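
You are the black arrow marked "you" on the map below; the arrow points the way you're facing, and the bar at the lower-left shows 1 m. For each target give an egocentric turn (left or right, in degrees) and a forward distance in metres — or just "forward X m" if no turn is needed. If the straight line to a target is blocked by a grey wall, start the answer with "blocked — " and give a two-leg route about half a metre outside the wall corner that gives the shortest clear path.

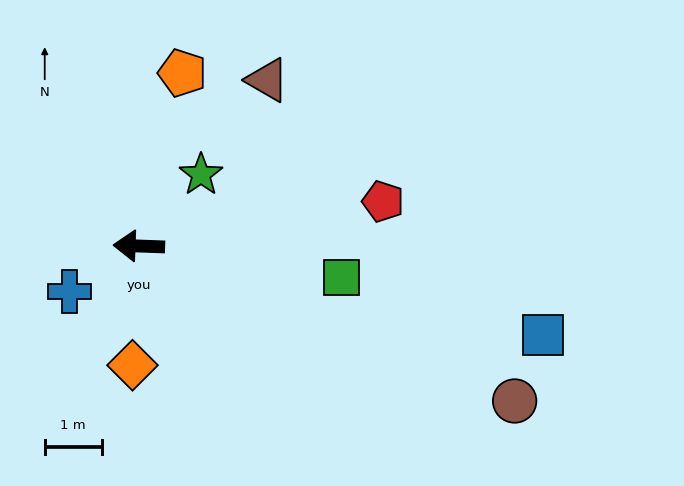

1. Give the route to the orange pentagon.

turn right 102°, forward 3.1 m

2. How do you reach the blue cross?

turn left 35°, forward 1.5 m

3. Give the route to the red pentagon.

turn right 168°, forward 4.4 m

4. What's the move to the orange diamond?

turn left 89°, forward 2.1 m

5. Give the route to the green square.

turn left 173°, forward 3.6 m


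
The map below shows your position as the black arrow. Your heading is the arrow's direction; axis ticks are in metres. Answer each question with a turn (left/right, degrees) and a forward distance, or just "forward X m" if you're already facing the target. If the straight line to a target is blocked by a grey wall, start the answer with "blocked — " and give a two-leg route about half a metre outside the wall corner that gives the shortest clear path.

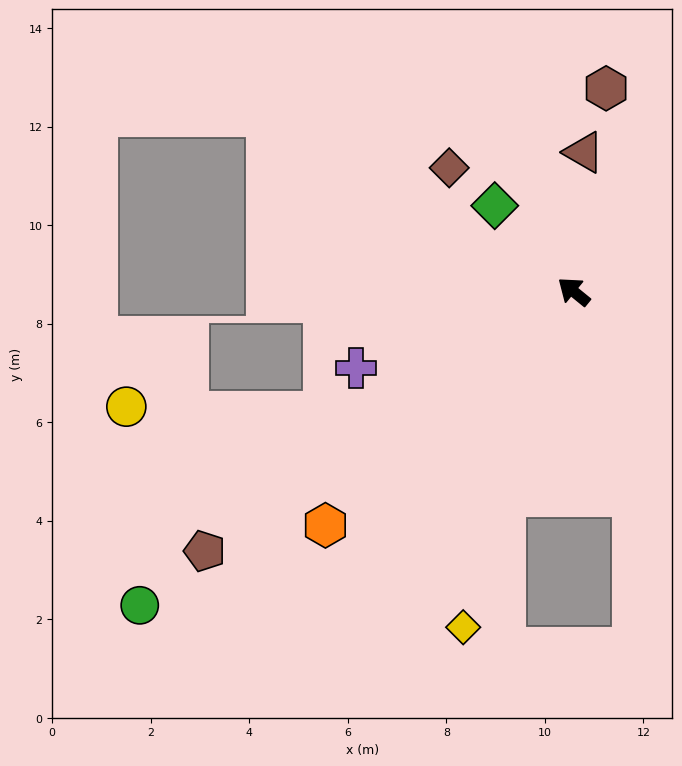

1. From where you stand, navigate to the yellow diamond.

turn left 111°, forward 7.2 m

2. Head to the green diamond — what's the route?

turn right 8°, forward 2.4 m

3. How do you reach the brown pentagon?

turn left 74°, forward 9.2 m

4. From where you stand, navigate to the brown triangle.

turn right 55°, forward 2.8 m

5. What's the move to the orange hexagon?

turn left 82°, forward 6.9 m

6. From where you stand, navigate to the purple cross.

turn left 59°, forward 4.7 m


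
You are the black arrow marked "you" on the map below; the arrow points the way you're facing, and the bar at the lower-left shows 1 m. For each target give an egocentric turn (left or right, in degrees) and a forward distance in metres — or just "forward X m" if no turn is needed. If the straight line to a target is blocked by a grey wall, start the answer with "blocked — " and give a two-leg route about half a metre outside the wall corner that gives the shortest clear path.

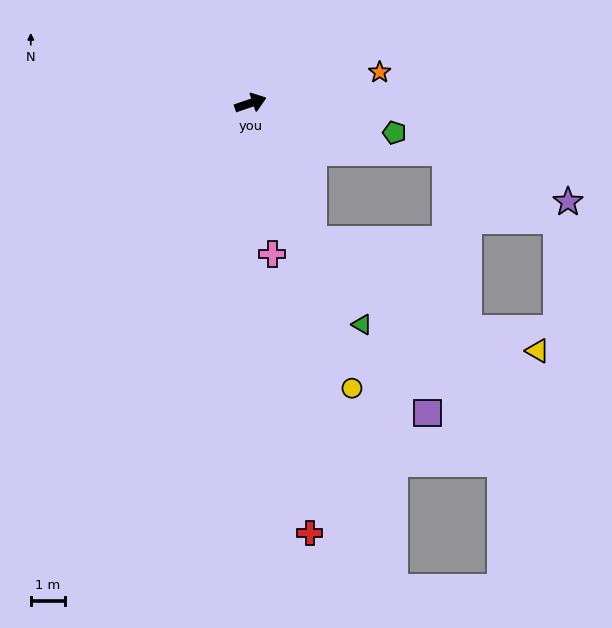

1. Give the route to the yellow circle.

turn right 89°, forward 8.9 m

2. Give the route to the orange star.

turn right 5°, forward 3.9 m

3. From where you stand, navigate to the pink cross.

turn right 101°, forward 4.5 m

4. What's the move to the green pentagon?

turn right 30°, forward 4.3 m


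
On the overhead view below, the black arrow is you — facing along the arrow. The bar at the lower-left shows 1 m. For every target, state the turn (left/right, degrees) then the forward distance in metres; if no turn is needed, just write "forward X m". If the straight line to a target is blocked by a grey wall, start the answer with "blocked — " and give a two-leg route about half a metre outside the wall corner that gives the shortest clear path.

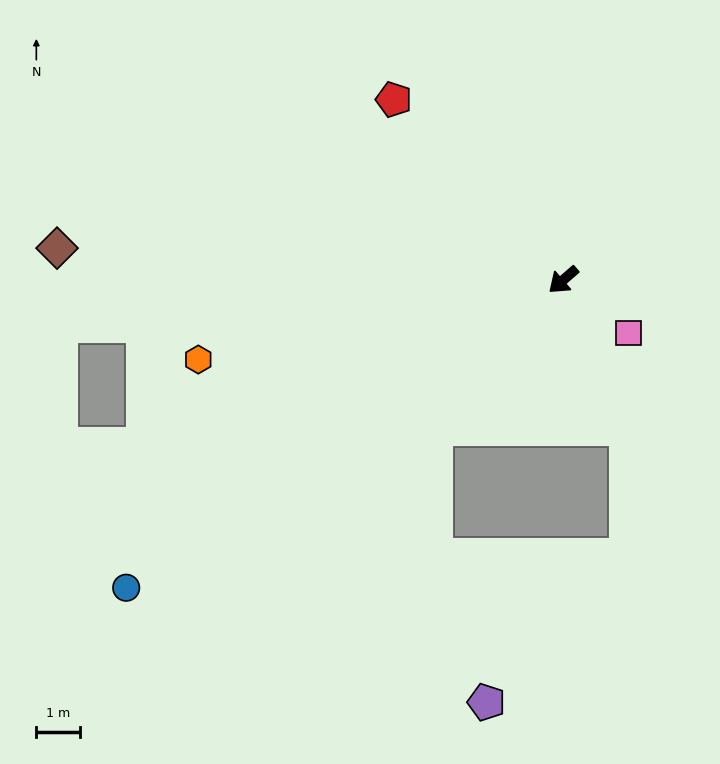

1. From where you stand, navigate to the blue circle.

turn right 6°, forward 12.2 m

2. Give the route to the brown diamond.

turn right 45°, forward 11.6 m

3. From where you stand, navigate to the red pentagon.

turn right 88°, forward 5.7 m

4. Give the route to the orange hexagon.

turn right 29°, forward 8.5 m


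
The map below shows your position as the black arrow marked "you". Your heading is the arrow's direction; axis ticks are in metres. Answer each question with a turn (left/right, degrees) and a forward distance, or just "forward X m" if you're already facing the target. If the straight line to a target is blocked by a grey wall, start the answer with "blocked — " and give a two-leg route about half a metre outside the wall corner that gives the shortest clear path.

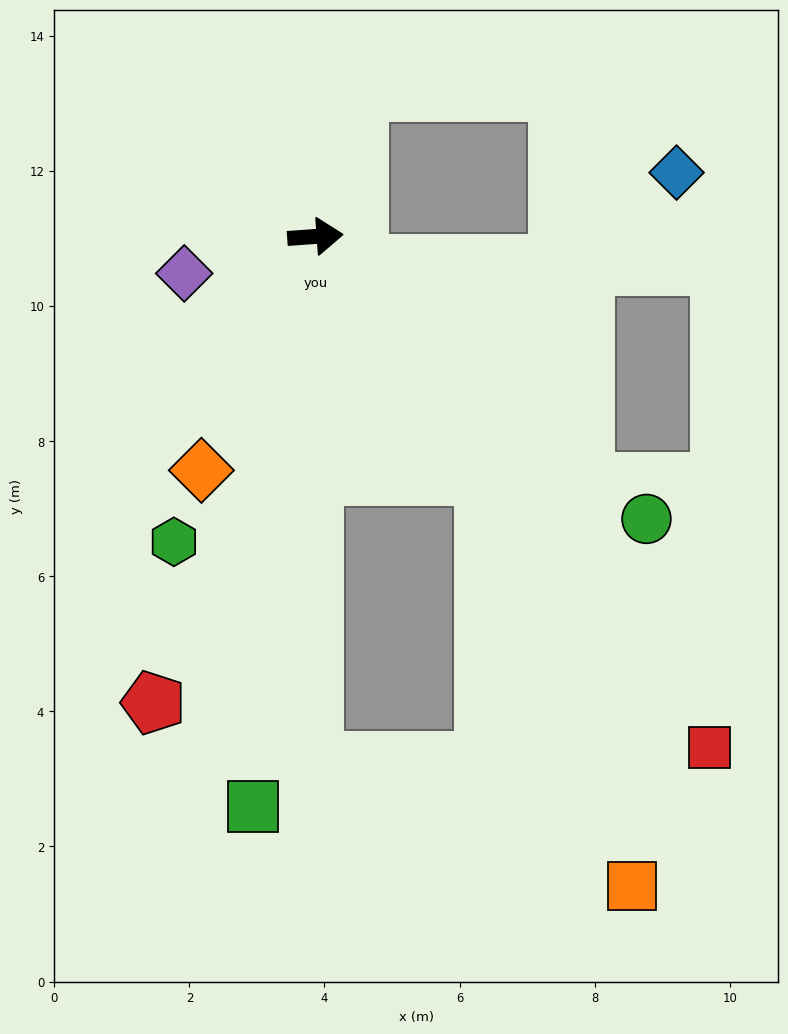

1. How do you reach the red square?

turn right 56°, forward 9.6 m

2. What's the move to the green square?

turn right 100°, forward 8.5 m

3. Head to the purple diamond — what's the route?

turn right 168°, forward 2.0 m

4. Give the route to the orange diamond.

turn right 120°, forward 3.9 m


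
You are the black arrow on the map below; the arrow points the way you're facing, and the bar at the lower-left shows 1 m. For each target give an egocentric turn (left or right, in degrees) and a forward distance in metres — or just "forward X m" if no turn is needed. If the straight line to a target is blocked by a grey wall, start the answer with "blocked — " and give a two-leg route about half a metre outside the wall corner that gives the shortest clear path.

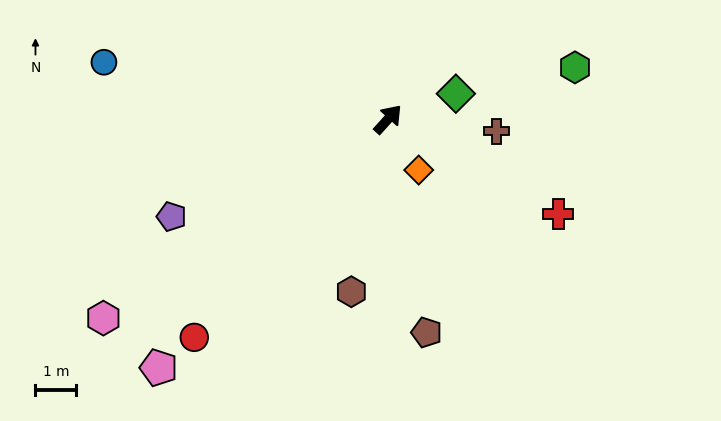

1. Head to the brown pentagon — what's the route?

turn right 128°, forward 5.3 m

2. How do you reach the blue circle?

turn left 121°, forward 7.1 m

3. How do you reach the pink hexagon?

turn left 167°, forward 8.5 m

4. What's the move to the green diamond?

turn right 27°, forward 1.8 m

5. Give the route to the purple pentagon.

turn left 156°, forward 5.8 m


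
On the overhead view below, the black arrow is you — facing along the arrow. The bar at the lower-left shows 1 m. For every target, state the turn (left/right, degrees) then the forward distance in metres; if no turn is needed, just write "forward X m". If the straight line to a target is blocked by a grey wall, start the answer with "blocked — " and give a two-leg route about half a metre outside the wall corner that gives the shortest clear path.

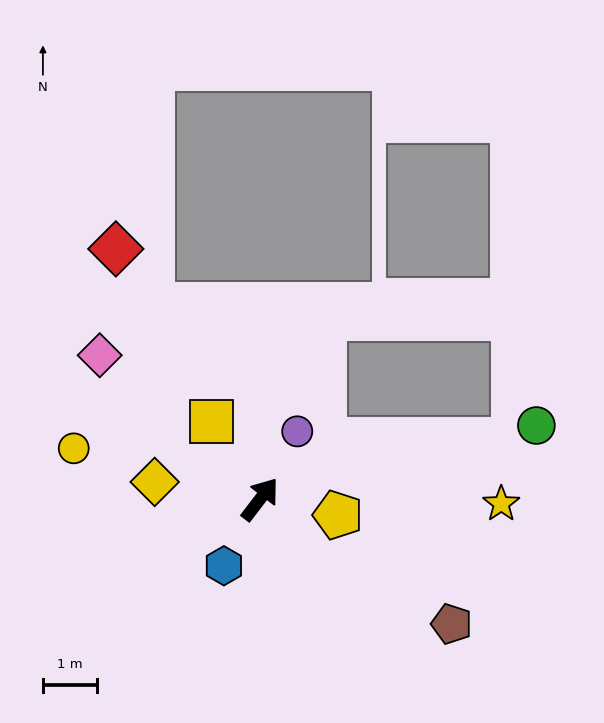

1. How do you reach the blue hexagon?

turn right 171°, forward 1.4 m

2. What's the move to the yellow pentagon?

turn right 64°, forward 1.5 m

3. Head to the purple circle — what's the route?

turn left 9°, forward 1.4 m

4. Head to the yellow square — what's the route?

turn left 69°, forward 1.7 m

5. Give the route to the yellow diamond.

turn left 118°, forward 2.0 m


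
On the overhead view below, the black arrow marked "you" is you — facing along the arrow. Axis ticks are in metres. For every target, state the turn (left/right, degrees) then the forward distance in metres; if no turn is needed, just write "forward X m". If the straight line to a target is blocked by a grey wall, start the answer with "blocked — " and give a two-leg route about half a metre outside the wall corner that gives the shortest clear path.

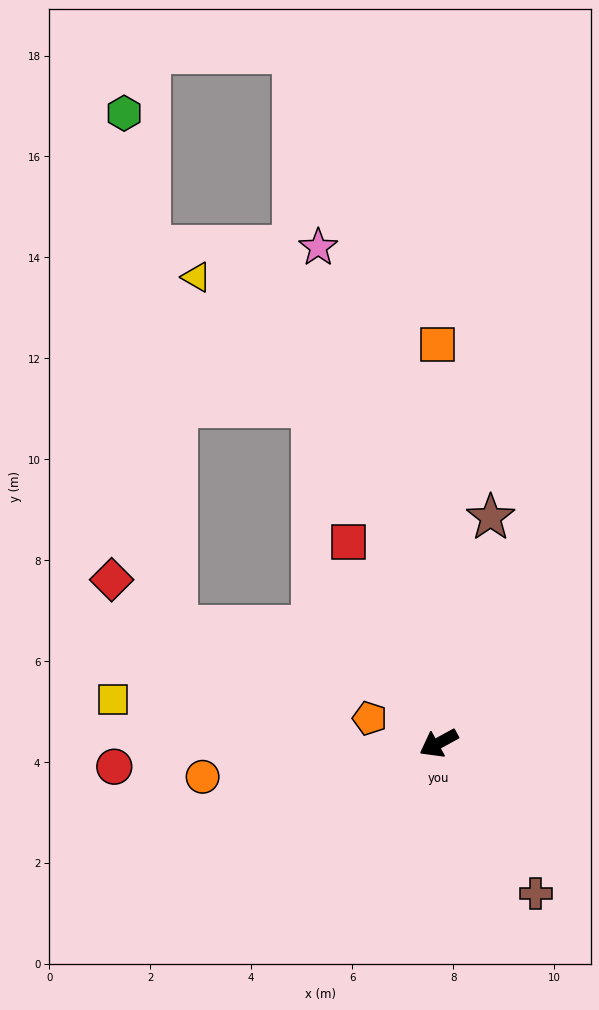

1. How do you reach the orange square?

turn right 119°, forward 7.9 m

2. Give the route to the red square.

turn right 95°, forward 4.4 m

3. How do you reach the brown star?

turn right 132°, forward 4.6 m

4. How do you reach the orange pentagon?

turn right 48°, forward 1.5 m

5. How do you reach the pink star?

turn right 105°, forward 10.1 m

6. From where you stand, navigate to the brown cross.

turn left 94°, forward 3.5 m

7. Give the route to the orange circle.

turn right 21°, forward 4.7 m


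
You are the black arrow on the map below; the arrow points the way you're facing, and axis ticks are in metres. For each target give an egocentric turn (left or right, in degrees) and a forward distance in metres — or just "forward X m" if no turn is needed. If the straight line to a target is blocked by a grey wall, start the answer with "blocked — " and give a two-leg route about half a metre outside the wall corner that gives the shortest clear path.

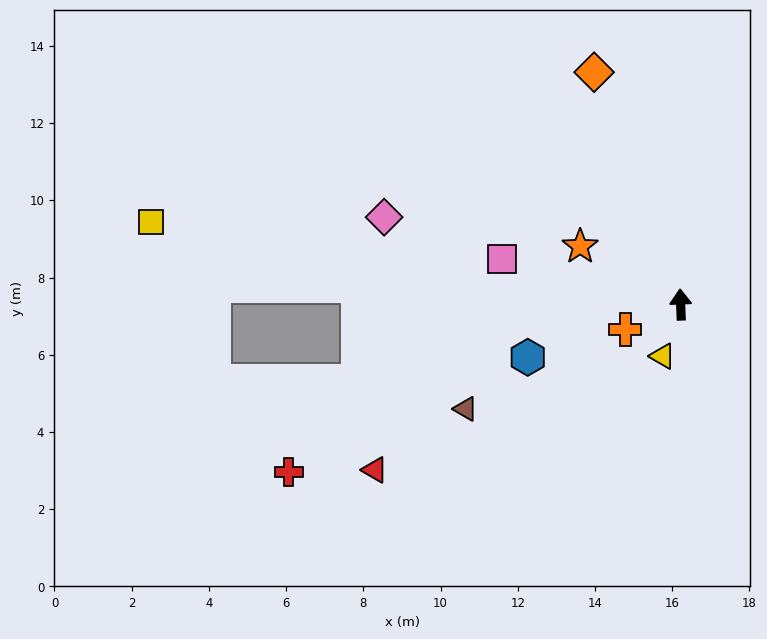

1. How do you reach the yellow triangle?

turn left 158°, forward 1.4 m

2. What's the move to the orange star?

turn left 58°, forward 3.0 m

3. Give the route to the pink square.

turn left 73°, forward 4.8 m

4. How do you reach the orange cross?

turn left 112°, forward 1.6 m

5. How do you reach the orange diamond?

turn left 18°, forward 6.4 m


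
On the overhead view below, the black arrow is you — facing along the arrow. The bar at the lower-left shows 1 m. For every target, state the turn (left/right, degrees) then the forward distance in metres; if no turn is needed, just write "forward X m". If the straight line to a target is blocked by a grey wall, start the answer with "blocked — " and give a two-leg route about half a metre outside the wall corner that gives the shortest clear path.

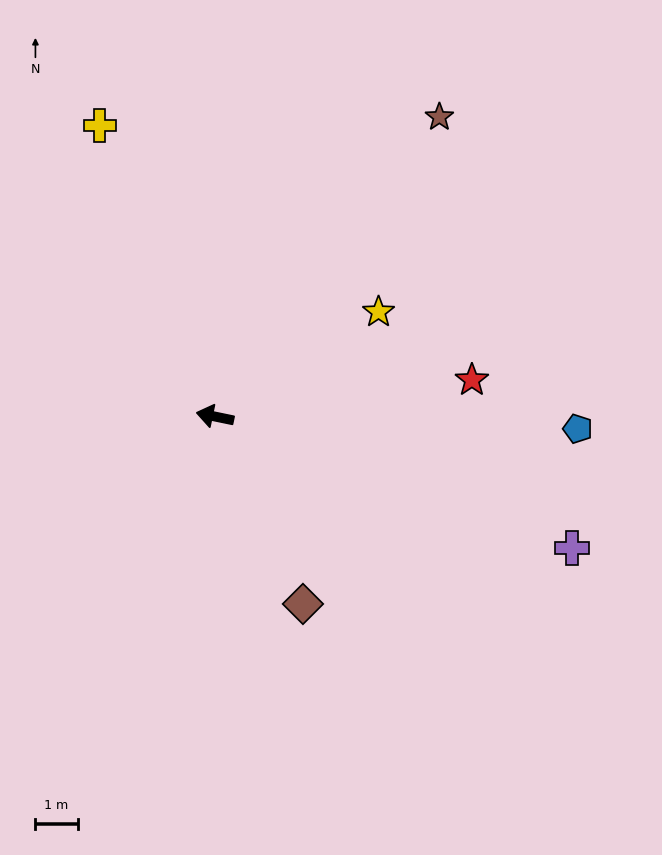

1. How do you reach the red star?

turn right 160°, forward 6.2 m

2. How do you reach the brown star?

turn right 115°, forward 8.9 m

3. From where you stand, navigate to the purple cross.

turn left 172°, forward 9.0 m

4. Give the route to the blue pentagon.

turn right 170°, forward 8.6 m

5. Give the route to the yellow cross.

turn right 57°, forward 7.4 m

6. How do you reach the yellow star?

turn right 136°, forward 4.6 m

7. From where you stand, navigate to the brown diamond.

turn left 127°, forward 4.9 m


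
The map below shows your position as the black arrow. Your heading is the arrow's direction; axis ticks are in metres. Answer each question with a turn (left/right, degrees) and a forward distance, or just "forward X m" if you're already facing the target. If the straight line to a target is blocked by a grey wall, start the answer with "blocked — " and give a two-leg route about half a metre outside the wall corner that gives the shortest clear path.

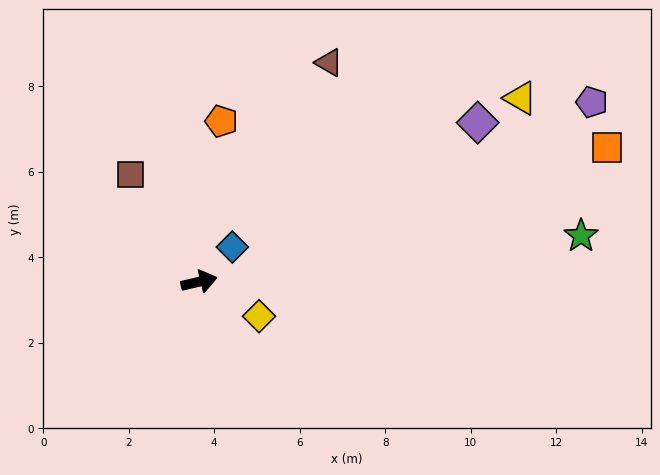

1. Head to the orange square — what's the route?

turn left 5°, forward 10.0 m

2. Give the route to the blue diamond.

turn left 33°, forward 1.1 m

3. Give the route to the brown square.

turn left 109°, forward 3.0 m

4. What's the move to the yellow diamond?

turn right 43°, forward 1.6 m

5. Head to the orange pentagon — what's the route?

turn left 69°, forward 3.8 m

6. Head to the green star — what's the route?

turn right 6°, forward 9.0 m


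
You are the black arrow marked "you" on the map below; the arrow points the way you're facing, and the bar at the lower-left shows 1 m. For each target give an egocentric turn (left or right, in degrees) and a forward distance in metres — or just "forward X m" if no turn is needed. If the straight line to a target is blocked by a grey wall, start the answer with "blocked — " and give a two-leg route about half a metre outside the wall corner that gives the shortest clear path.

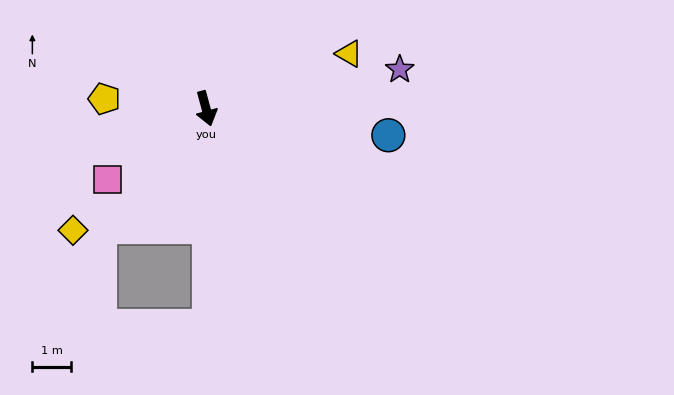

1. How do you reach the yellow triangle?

turn left 96°, forward 3.9 m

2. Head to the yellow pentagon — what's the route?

turn right 111°, forward 2.6 m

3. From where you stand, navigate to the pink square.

turn right 69°, forward 3.1 m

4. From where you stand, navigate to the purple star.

turn left 86°, forward 5.1 m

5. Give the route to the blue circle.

turn left 67°, forward 4.8 m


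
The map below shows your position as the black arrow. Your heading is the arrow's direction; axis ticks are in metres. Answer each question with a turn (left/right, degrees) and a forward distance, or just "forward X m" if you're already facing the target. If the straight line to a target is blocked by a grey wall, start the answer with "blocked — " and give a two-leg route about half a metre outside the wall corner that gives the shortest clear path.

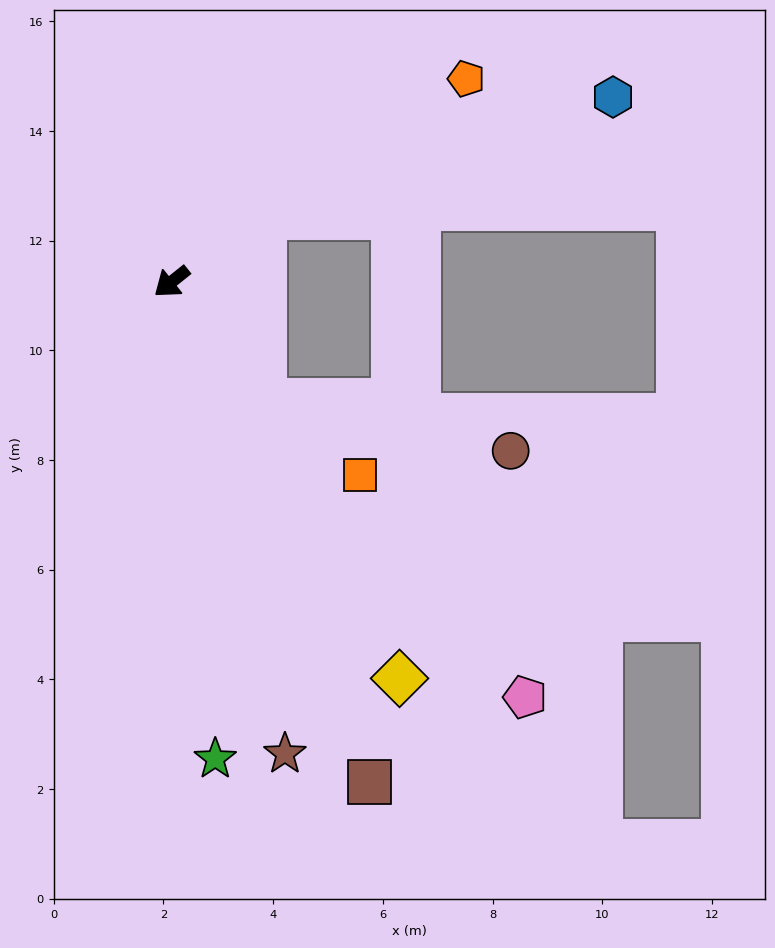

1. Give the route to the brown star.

turn left 65°, forward 8.8 m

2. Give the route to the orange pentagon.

turn left 176°, forward 6.5 m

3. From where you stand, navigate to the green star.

turn left 57°, forward 8.7 m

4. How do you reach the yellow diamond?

turn left 81°, forward 8.3 m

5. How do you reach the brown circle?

blocked — turn left 89°, forward 2.8 m, then turn left 41°, forward 4.6 m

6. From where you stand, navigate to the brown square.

turn left 73°, forward 9.8 m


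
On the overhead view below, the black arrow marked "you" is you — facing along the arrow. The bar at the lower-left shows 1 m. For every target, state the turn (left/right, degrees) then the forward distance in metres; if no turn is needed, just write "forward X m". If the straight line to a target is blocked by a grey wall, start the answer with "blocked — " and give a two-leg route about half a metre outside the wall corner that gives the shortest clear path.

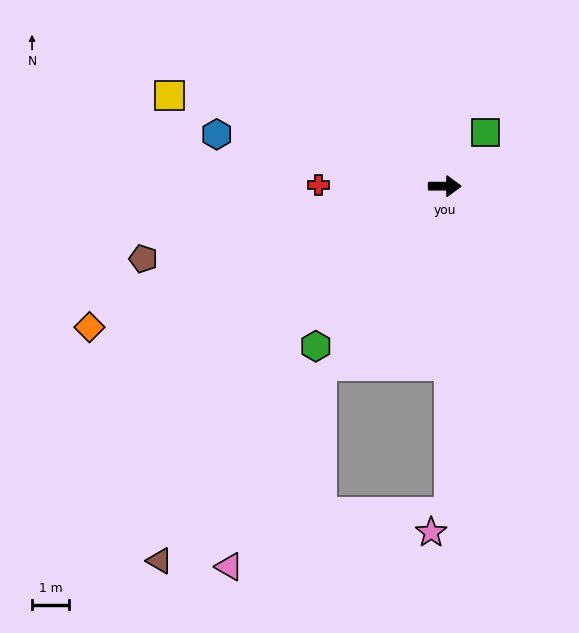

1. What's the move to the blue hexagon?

turn left 167°, forward 6.3 m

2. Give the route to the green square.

turn left 53°, forward 1.8 m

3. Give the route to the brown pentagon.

turn right 166°, forward 8.4 m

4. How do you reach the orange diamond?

turn right 158°, forward 10.3 m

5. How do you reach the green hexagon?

turn right 129°, forward 5.5 m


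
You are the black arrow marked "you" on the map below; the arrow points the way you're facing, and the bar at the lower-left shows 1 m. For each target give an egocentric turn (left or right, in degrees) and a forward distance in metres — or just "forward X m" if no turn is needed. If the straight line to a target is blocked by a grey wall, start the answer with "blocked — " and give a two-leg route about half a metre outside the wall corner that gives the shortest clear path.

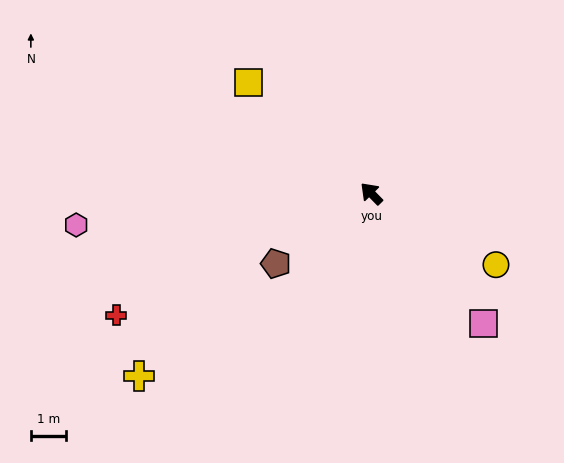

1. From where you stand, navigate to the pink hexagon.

turn left 52°, forward 8.4 m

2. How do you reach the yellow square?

turn left 4°, forward 4.7 m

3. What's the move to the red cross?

turn left 71°, forward 8.0 m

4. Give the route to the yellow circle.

turn right 164°, forward 4.1 m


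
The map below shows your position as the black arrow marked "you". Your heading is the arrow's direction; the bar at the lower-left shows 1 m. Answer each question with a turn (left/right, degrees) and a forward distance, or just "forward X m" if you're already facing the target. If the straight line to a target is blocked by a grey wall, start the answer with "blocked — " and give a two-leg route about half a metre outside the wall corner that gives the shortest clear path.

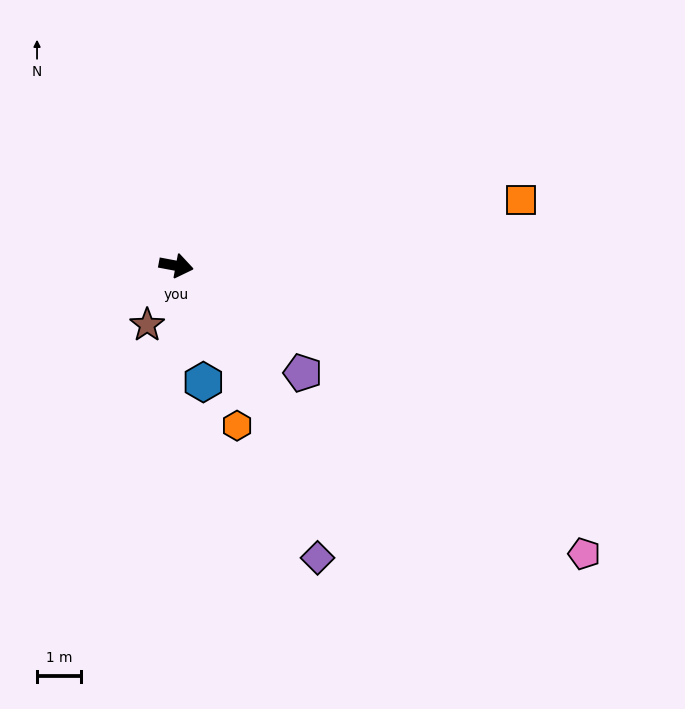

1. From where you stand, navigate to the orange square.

turn left 21°, forward 8.0 m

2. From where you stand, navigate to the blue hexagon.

turn right 66°, forward 2.7 m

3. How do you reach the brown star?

turn right 105°, forward 1.5 m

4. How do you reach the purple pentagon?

turn right 30°, forward 3.8 m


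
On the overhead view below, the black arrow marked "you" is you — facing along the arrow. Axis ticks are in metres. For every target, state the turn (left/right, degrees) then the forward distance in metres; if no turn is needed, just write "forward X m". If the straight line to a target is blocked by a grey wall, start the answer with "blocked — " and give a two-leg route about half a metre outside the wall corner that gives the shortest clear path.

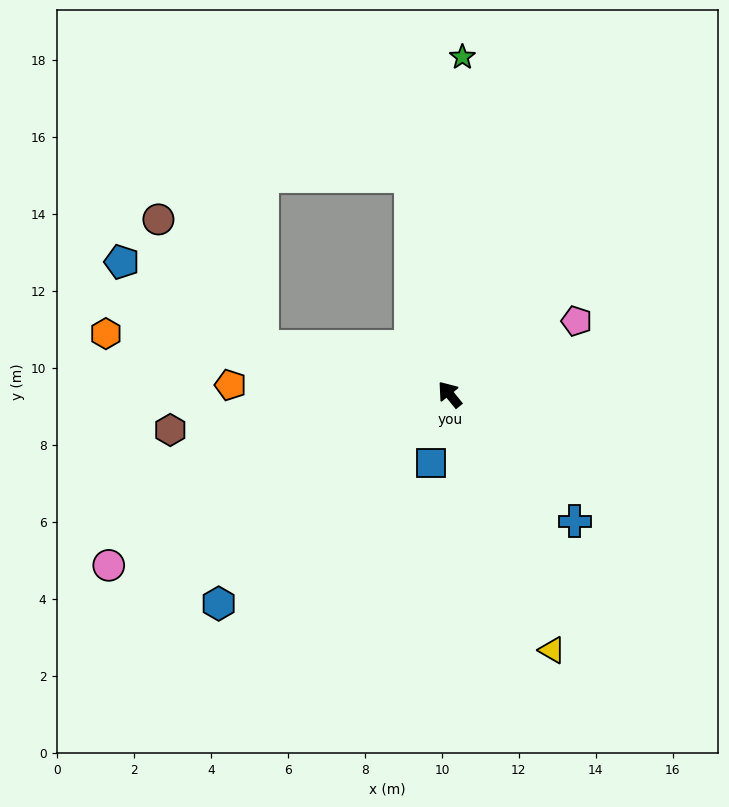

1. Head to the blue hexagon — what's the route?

turn left 93°, forward 8.1 m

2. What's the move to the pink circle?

turn left 78°, forward 9.9 m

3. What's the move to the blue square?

turn left 126°, forward 1.8 m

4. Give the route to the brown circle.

blocked — turn left 36°, forward 5.0 m, then turn right 36°, forward 4.3 m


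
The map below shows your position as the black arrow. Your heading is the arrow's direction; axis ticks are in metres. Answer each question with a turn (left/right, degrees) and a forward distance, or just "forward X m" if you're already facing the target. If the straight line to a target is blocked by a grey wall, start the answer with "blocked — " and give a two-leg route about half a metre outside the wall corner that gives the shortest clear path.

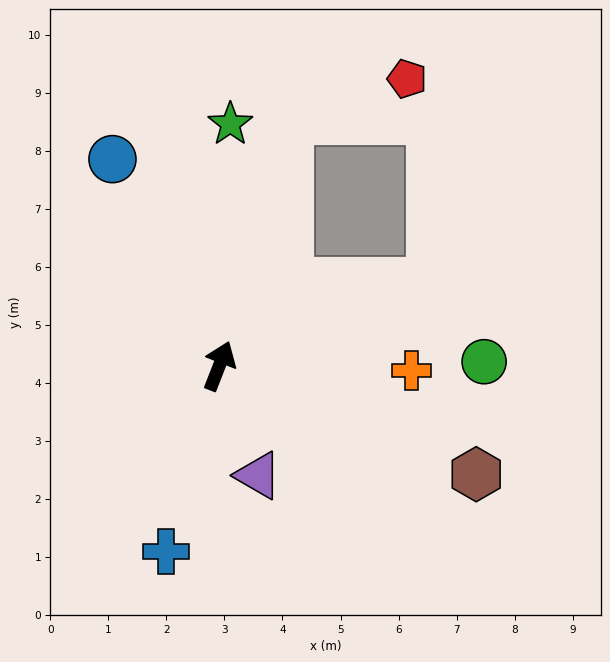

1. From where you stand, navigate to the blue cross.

turn right 175°, forward 3.3 m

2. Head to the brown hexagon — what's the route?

turn right 92°, forward 4.8 m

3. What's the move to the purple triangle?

turn right 139°, forward 2.0 m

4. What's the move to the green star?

turn left 19°, forward 4.2 m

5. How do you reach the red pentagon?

blocked — turn left 6°, forward 4.4 m, then turn right 55°, forward 2.2 m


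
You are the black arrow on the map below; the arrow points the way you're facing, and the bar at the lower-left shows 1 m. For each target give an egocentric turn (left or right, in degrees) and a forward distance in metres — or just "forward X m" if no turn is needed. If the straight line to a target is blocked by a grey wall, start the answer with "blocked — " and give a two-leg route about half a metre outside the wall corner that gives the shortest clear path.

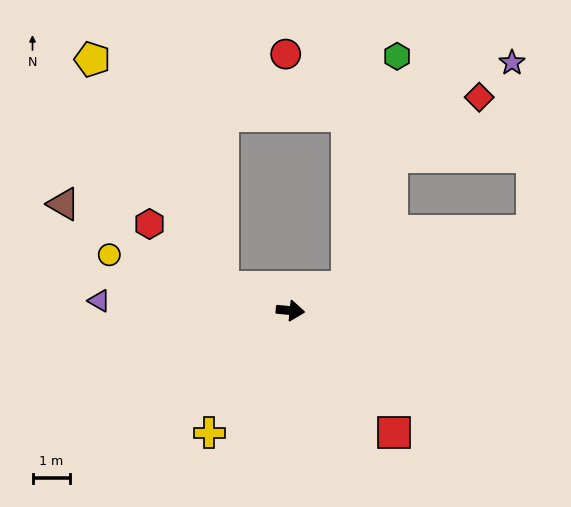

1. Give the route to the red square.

turn right 44°, forward 4.3 m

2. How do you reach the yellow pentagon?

blocked — turn left 166°, forward 1.9 m, then turn right 40°, forward 7.0 m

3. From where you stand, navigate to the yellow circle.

turn left 168°, forward 5.1 m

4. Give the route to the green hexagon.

blocked — turn left 28°, forward 1.6 m, then turn left 55°, forward 6.3 m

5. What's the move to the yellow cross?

turn right 118°, forward 3.9 m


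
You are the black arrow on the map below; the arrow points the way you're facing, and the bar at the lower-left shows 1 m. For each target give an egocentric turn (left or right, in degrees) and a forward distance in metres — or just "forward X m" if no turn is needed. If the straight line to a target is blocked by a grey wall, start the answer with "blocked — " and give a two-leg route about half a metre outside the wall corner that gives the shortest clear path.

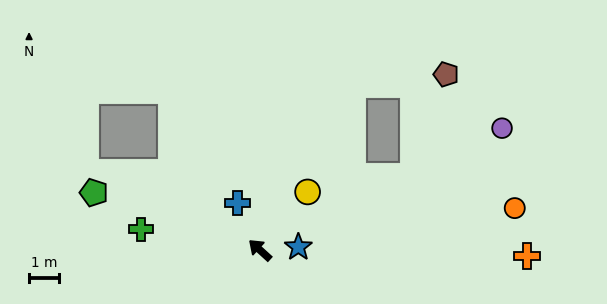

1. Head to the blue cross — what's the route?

turn right 22°, forward 1.7 m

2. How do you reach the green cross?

turn left 32°, forward 4.0 m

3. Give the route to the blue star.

turn right 133°, forward 1.3 m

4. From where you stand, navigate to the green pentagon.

turn left 23°, forward 5.8 m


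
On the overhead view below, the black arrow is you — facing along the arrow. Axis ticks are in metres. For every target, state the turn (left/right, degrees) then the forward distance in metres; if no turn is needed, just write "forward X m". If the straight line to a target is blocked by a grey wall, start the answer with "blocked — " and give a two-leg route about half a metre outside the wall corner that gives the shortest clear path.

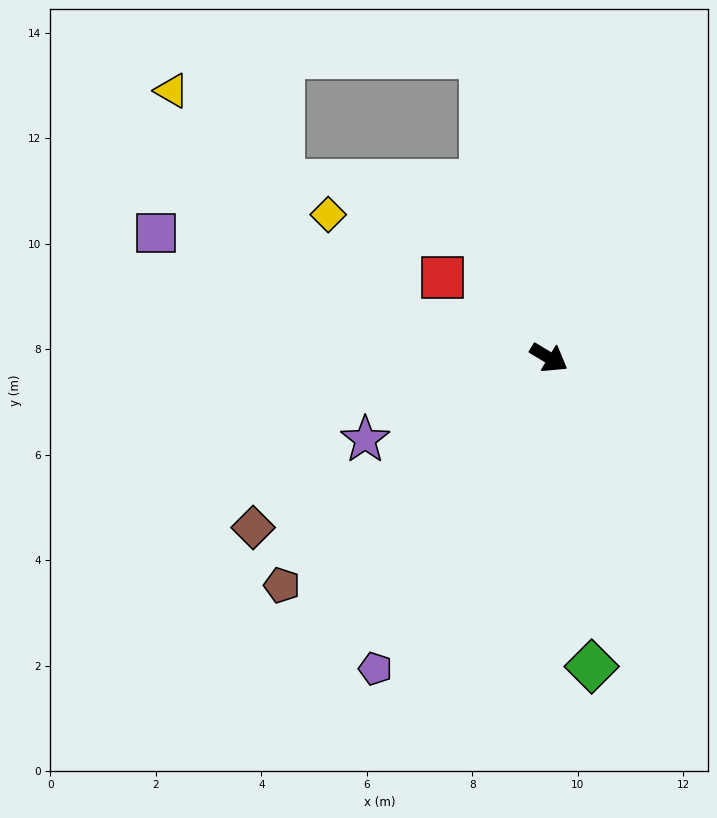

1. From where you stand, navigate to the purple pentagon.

turn right 88°, forward 6.8 m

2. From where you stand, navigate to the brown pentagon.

turn right 108°, forward 6.7 m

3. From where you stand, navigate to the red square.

turn left 174°, forward 2.5 m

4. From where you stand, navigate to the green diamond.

turn right 51°, forward 5.9 m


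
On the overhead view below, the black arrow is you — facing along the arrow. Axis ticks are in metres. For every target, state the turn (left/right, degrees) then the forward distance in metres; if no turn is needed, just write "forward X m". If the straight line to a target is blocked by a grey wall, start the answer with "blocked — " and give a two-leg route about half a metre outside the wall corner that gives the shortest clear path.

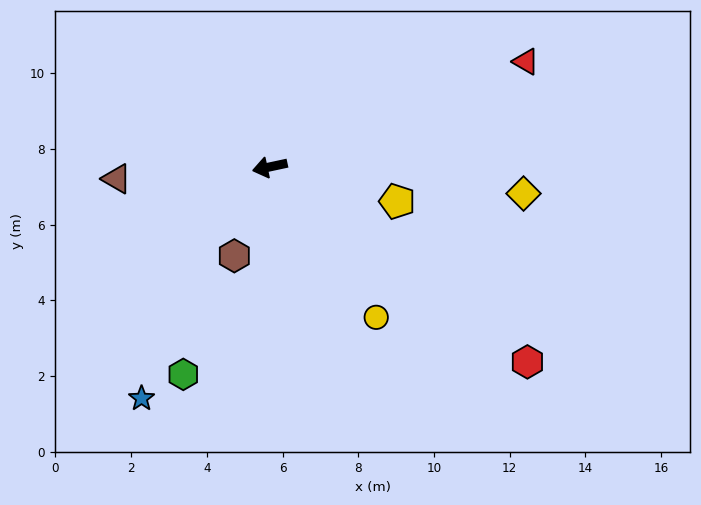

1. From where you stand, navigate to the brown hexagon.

turn left 56°, forward 2.5 m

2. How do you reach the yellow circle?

turn left 113°, forward 4.9 m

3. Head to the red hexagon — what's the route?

turn left 131°, forward 8.5 m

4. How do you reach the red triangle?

turn right 170°, forward 7.3 m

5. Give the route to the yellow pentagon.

turn left 153°, forward 3.5 m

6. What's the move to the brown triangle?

turn right 8°, forward 4.1 m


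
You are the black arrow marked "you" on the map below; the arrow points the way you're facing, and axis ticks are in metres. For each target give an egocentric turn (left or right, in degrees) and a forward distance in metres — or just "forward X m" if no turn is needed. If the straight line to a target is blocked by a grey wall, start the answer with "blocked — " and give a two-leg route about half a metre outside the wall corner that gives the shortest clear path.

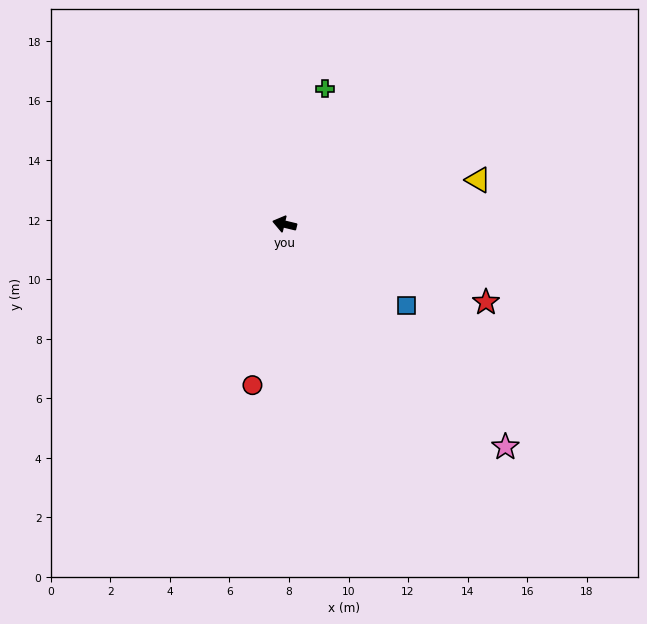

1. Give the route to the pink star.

turn left 148°, forward 10.5 m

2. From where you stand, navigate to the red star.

turn left 172°, forward 7.3 m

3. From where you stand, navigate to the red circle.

turn left 92°, forward 5.5 m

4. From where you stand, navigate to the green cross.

turn right 93°, forward 4.8 m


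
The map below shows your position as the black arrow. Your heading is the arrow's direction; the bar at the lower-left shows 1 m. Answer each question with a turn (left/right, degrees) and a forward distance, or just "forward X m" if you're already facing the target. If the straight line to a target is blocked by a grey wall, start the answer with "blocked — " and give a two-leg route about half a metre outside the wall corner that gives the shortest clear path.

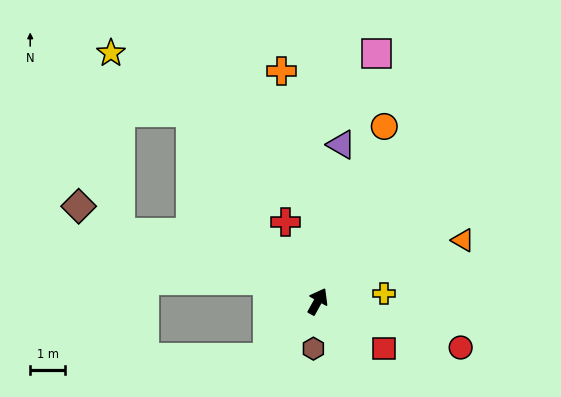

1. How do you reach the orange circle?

turn left 8°, forward 5.4 m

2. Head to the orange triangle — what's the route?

turn right 38°, forward 4.5 m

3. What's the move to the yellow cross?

turn right 54°, forward 1.9 m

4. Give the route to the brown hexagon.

turn right 156°, forward 1.4 m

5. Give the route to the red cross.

turn left 51°, forward 2.4 m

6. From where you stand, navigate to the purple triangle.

turn left 20°, forward 4.5 m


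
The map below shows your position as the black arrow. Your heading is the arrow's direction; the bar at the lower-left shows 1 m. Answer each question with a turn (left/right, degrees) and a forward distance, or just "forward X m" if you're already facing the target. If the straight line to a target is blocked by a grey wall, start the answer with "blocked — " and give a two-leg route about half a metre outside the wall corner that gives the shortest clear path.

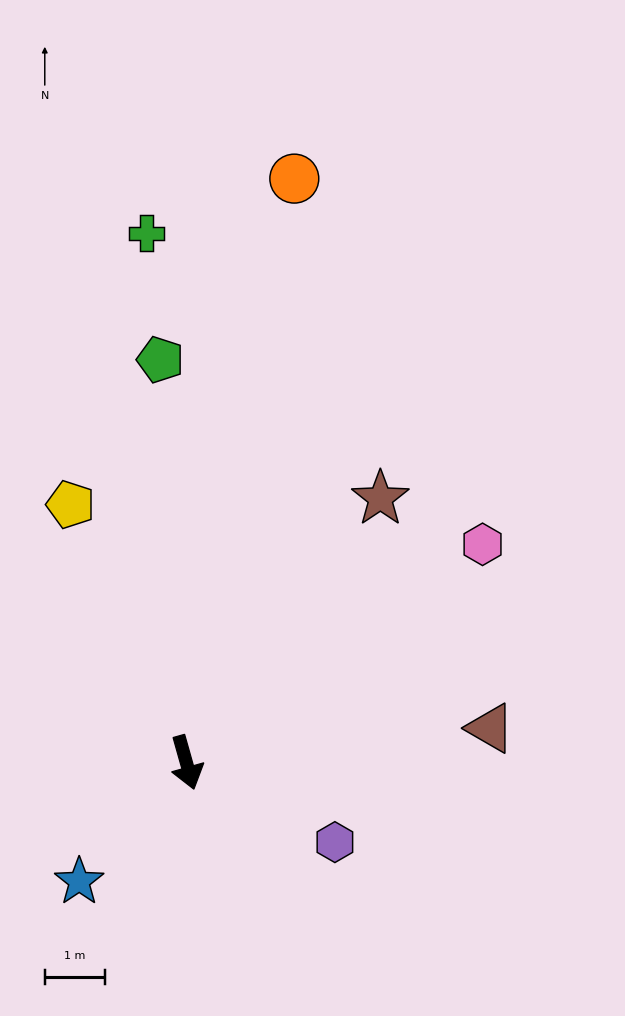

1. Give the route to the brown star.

turn left 128°, forward 5.5 m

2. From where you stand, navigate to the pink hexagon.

turn left 111°, forward 6.2 m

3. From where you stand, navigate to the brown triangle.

turn left 81°, forward 5.1 m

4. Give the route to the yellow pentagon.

turn right 172°, forward 4.7 m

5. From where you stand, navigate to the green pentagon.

turn left 168°, forward 6.8 m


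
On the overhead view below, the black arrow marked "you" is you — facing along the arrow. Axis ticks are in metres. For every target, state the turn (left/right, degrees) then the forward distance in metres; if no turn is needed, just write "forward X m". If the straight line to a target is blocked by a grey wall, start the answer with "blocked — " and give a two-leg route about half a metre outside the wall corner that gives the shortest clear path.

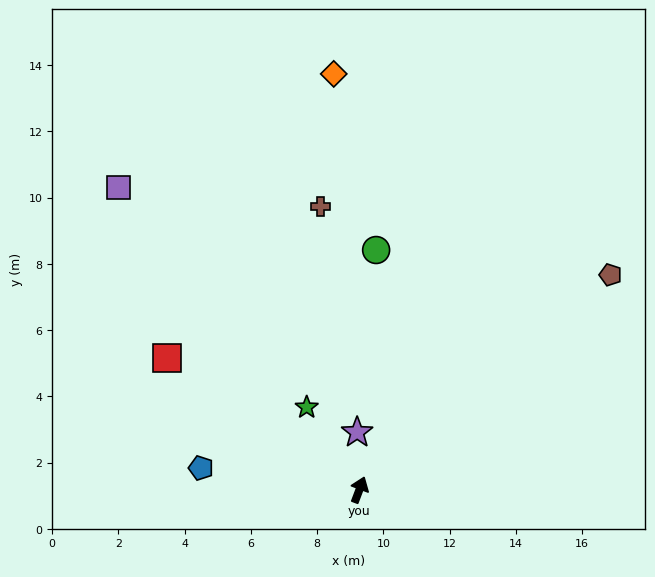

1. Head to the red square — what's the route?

turn left 76°, forward 7.0 m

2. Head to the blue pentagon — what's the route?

turn left 103°, forward 4.8 m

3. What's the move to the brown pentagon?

turn right 29°, forward 10.0 m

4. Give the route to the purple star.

turn left 23°, forward 1.7 m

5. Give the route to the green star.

turn left 53°, forward 3.0 m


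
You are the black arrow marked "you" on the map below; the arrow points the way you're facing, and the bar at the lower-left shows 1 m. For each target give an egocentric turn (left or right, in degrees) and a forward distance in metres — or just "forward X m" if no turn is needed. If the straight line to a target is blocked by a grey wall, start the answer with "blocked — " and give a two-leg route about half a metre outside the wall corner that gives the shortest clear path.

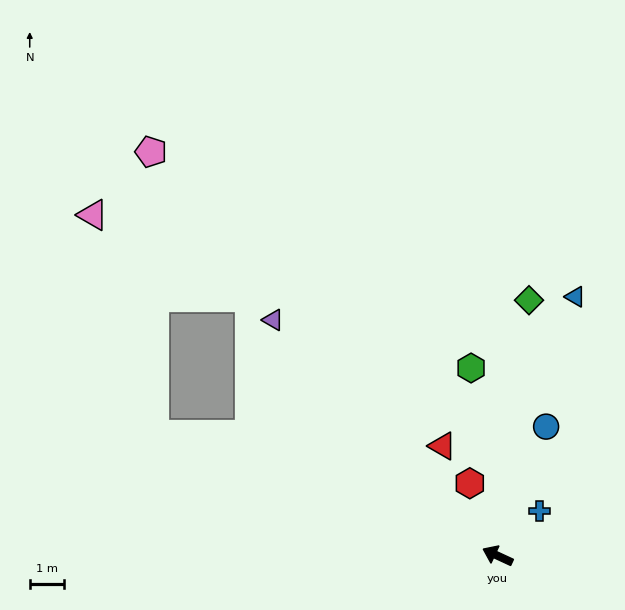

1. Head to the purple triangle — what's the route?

turn right 22°, forward 9.5 m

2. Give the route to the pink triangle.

blocked — turn left 5°, forward 10.6 m, then turn right 54°, forward 6.7 m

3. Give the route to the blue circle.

turn right 86°, forward 4.0 m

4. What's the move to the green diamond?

turn right 72°, forward 7.5 m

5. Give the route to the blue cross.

turn right 108°, forward 1.8 m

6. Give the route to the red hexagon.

turn right 44°, forward 2.3 m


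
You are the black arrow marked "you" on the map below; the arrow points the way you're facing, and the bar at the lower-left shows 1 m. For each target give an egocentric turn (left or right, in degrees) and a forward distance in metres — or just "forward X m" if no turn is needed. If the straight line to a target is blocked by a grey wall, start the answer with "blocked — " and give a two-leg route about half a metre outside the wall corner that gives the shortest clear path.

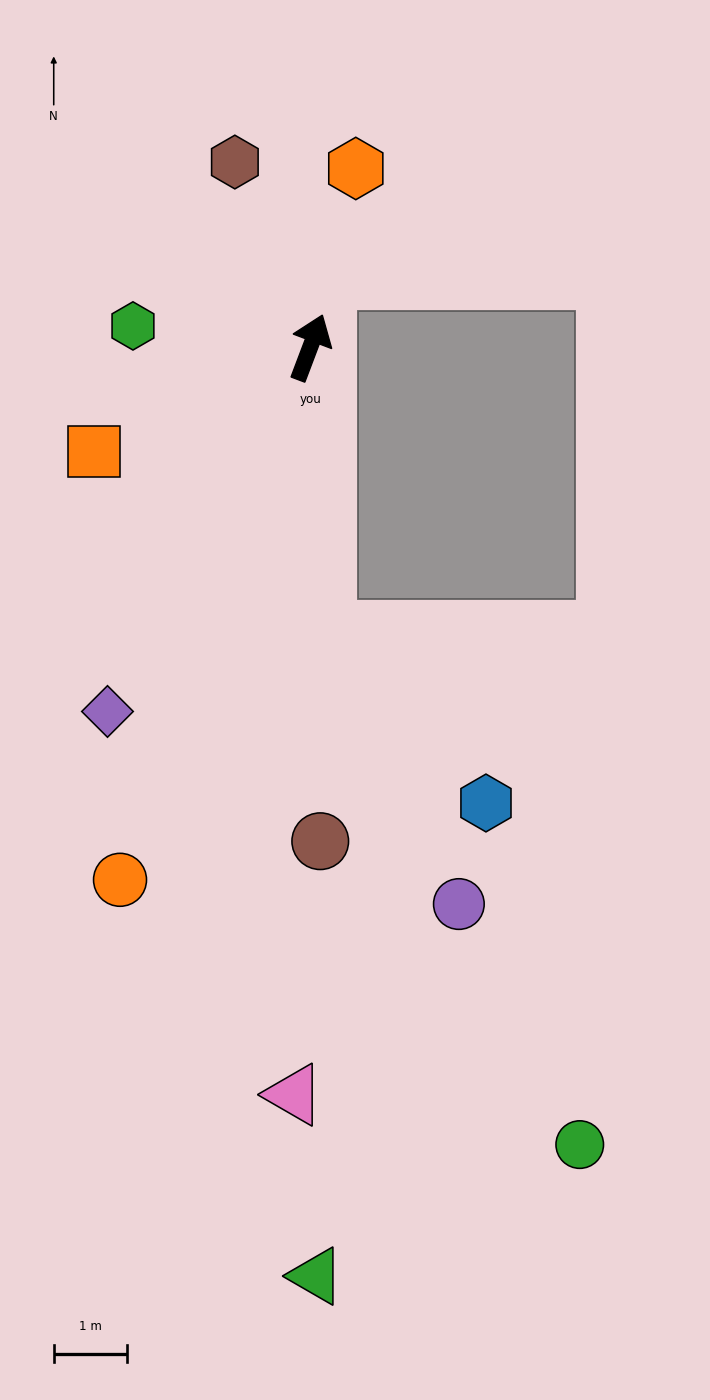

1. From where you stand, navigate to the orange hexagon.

turn left 6°, forward 2.5 m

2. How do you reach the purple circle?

blocked — turn right 156°, forward 3.9 m, then turn left 23°, forward 4.1 m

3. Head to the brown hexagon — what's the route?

turn left 43°, forward 2.7 m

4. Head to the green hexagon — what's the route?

turn left 104°, forward 2.4 m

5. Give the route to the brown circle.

turn right 158°, forward 6.7 m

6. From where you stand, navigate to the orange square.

turn left 136°, forward 3.3 m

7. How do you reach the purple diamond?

turn left 172°, forward 5.7 m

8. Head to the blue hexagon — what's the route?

blocked — turn right 156°, forward 3.9 m, then turn left 40°, forward 3.2 m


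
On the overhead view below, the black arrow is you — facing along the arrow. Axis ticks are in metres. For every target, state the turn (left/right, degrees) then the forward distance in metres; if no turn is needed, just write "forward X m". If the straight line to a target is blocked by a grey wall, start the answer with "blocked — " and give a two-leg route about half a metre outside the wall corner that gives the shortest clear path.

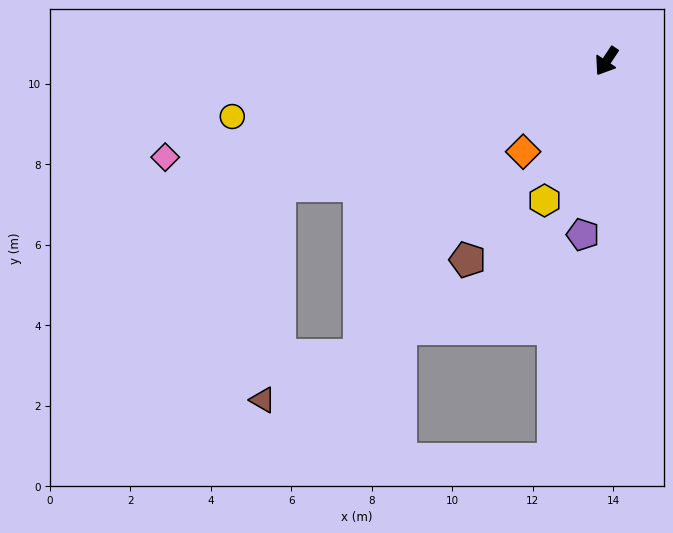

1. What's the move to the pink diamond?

turn right 44°, forward 11.2 m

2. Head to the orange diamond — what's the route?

turn right 9°, forward 3.1 m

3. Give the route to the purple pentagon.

turn left 26°, forward 4.3 m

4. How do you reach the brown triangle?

blocked — turn right 36°, forward 8.7 m, then turn left 65°, forward 5.4 m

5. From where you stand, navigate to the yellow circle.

turn right 48°, forward 9.4 m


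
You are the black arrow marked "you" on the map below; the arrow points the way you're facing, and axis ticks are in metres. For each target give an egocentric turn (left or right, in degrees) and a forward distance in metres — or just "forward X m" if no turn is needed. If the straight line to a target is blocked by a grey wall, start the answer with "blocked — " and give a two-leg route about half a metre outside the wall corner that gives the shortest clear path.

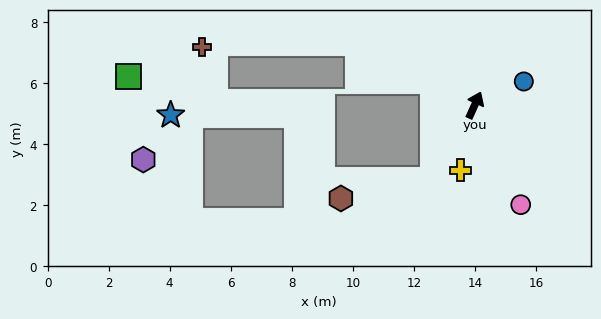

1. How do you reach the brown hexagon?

blocked — turn left 175°, forward 2.8 m, then turn right 49°, forward 3.1 m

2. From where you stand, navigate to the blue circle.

turn right 40°, forward 1.8 m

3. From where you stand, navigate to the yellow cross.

turn right 168°, forward 2.2 m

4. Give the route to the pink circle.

turn right 131°, forward 3.6 m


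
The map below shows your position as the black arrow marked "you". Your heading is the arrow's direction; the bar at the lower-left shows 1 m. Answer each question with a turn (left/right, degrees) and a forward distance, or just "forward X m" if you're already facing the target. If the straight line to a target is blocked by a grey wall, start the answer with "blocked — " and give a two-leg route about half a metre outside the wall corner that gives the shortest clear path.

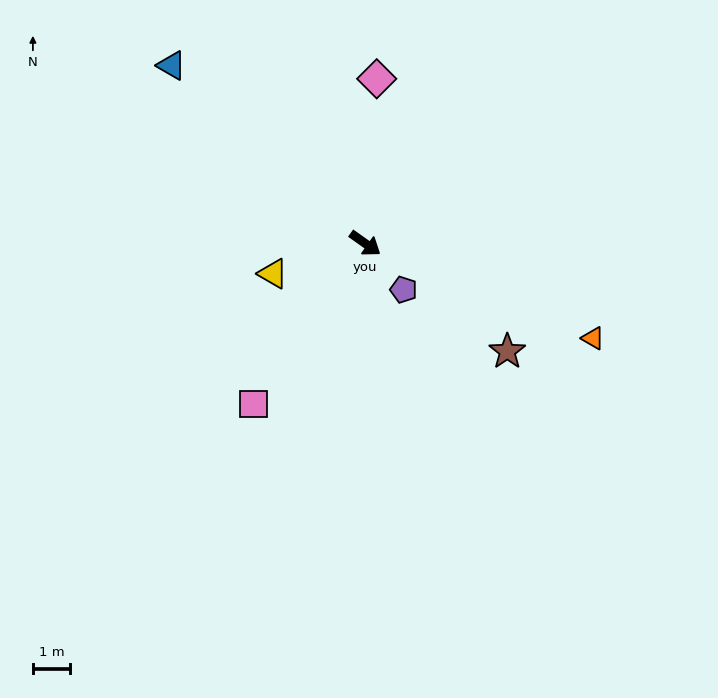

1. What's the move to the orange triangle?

turn left 13°, forward 6.6 m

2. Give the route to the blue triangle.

turn left 173°, forward 7.1 m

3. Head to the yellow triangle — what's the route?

turn right 127°, forward 2.6 m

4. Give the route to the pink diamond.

turn left 121°, forward 4.4 m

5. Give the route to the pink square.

turn right 89°, forward 5.3 m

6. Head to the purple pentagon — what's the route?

turn right 15°, forward 1.6 m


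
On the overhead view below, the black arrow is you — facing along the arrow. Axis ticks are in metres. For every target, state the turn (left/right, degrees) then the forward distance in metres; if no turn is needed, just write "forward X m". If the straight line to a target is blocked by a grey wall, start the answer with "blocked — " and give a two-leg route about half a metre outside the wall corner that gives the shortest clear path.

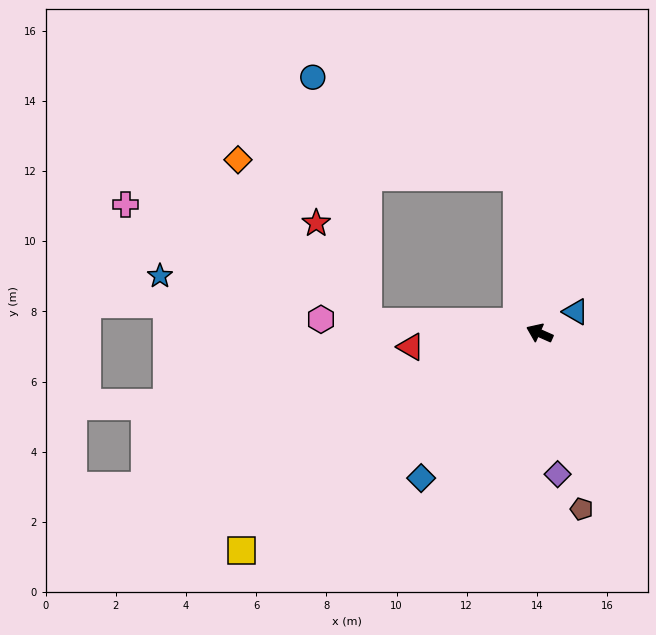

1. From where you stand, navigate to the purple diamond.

turn left 121°, forward 4.1 m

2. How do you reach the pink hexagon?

turn left 20°, forward 6.2 m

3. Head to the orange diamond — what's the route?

blocked — turn right 58°, forward 4.5 m, then turn left 79°, forward 8.0 m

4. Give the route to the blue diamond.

turn left 75°, forward 5.3 m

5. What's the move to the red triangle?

turn left 30°, forward 3.7 m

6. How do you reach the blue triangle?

turn right 125°, forward 1.2 m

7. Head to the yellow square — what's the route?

turn left 60°, forward 10.5 m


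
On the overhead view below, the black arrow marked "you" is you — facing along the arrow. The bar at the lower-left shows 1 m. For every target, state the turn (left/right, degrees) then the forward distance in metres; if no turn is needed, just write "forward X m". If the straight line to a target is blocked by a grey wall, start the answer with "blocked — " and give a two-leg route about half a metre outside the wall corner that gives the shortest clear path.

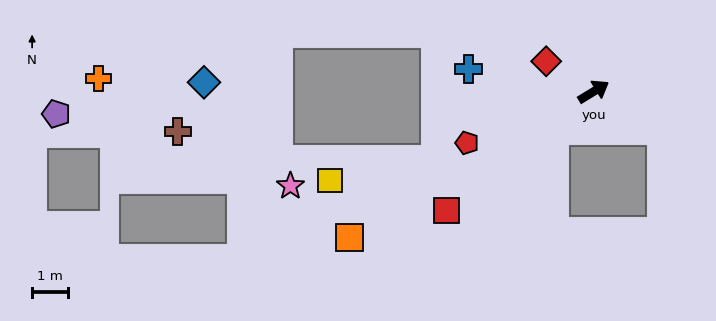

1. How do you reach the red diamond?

turn left 116°, forward 1.6 m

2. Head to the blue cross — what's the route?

turn left 138°, forward 3.6 m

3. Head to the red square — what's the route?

turn right 172°, forward 5.3 m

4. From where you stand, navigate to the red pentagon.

turn left 171°, forward 3.8 m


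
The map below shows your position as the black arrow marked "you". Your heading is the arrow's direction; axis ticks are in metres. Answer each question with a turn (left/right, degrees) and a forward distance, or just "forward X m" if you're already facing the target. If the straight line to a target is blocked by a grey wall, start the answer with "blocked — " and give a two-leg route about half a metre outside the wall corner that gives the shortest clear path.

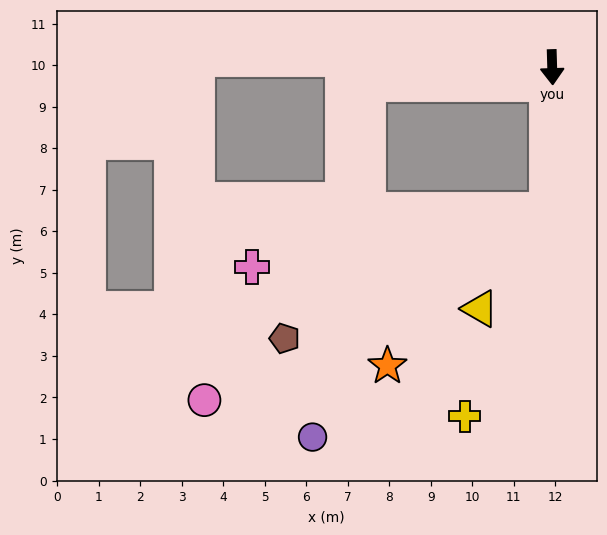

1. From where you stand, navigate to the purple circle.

blocked — turn right 86°, forward 4.4 m, then turn left 75°, forward 8.6 m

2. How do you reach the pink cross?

blocked — turn right 4°, forward 3.4 m, then turn right 77°, forward 7.2 m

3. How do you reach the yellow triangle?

blocked — turn right 4°, forward 3.4 m, then turn right 32°, forward 2.9 m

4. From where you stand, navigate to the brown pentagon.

blocked — turn right 4°, forward 3.4 m, then turn right 61°, forward 7.0 m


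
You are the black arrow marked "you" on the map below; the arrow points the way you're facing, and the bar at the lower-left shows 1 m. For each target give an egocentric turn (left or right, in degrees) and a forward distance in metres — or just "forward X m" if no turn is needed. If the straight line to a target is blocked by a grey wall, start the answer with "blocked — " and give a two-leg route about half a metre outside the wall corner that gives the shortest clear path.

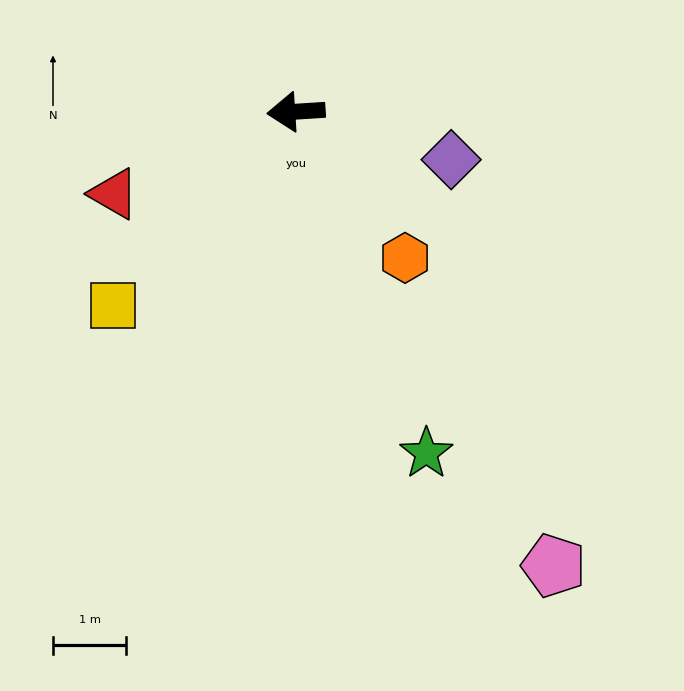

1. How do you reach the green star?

turn left 107°, forward 5.0 m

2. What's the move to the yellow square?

turn left 43°, forward 3.7 m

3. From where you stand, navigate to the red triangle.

turn left 21°, forward 2.7 m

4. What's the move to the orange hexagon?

turn left 123°, forward 2.5 m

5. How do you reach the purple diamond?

turn left 159°, forward 2.2 m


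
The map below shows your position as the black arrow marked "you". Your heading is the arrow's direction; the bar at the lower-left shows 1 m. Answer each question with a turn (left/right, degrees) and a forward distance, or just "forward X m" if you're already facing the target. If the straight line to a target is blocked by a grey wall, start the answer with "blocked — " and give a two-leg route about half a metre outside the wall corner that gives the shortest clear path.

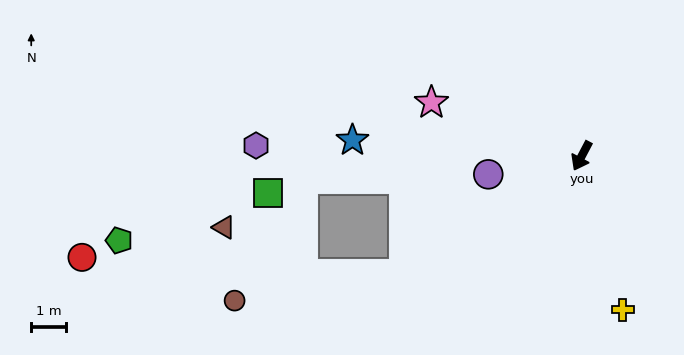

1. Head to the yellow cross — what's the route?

turn left 43°, forward 4.6 m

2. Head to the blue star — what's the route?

turn right 66°, forward 6.7 m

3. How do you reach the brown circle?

blocked — turn right 29°, forward 6.2 m, then turn right 24°, forward 5.0 m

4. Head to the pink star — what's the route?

turn right 82°, forward 4.6 m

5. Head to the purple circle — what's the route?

turn right 51°, forward 2.8 m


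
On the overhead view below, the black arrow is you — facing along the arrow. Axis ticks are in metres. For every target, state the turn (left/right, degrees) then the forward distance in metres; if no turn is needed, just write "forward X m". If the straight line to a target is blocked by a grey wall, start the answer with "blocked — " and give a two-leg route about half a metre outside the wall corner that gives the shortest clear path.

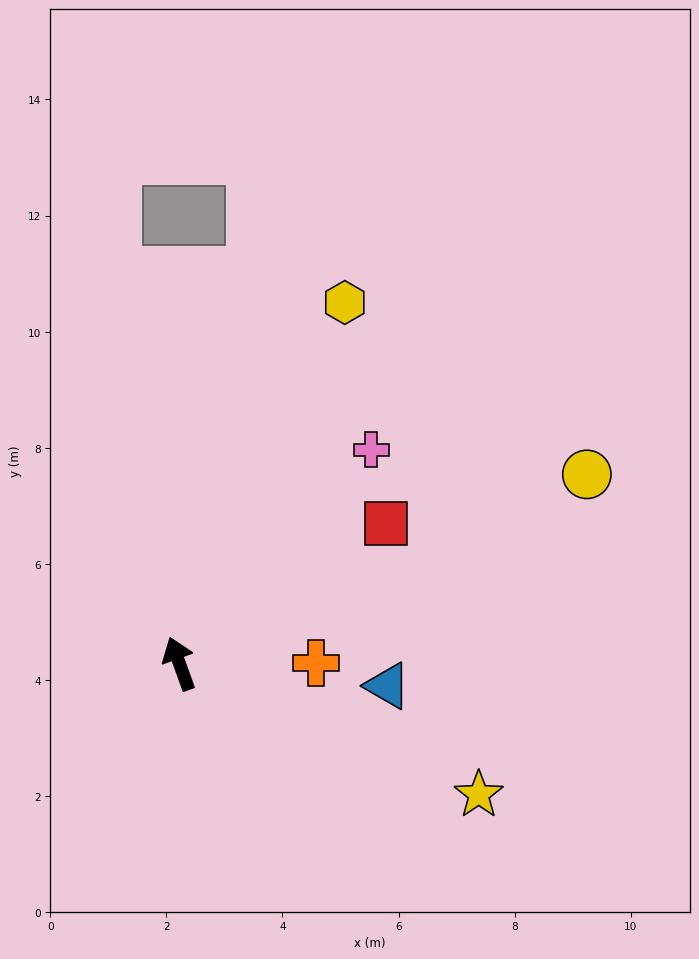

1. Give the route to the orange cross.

turn right 110°, forward 2.4 m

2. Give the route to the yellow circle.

turn right 85°, forward 7.7 m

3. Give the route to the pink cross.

turn right 62°, forward 4.9 m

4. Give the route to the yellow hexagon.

turn right 44°, forward 6.8 m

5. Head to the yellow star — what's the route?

turn right 134°, forward 5.6 m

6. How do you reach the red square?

turn right 76°, forward 4.3 m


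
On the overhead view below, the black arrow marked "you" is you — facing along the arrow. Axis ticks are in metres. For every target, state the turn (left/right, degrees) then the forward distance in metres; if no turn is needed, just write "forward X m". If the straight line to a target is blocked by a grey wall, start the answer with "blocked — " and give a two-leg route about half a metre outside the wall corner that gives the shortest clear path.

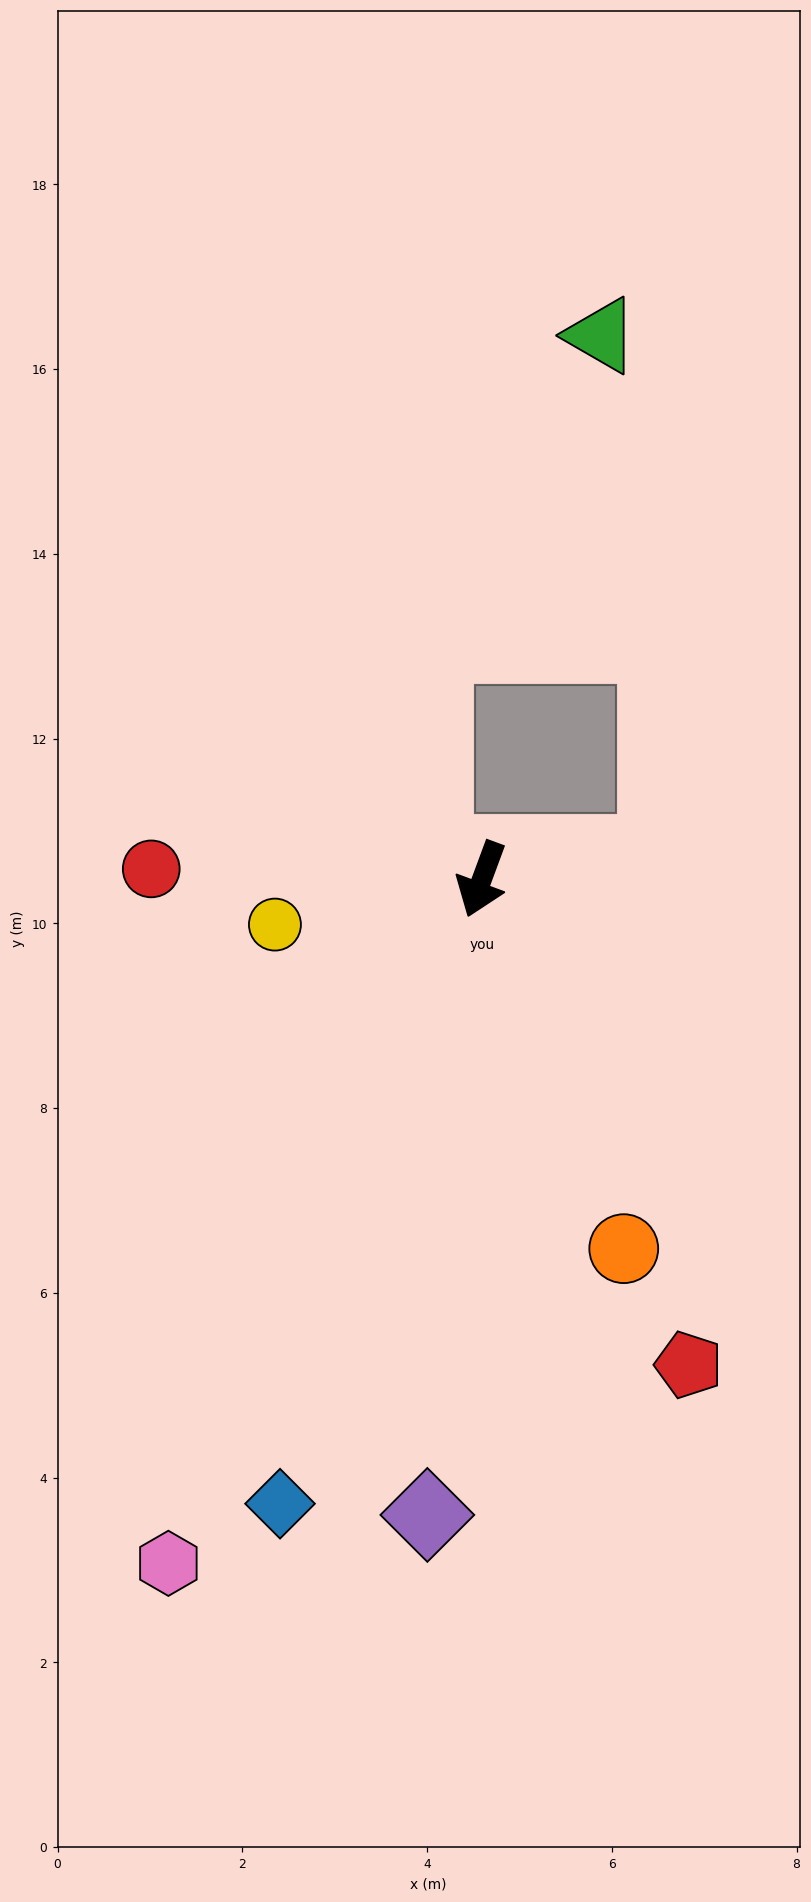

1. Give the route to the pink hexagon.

turn right 4°, forward 8.1 m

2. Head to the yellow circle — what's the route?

turn right 57°, forward 2.3 m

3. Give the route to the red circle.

turn right 72°, forward 3.6 m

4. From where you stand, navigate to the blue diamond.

turn left 2°, forward 7.1 m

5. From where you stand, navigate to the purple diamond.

turn left 15°, forward 6.9 m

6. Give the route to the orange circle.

turn left 41°, forward 4.3 m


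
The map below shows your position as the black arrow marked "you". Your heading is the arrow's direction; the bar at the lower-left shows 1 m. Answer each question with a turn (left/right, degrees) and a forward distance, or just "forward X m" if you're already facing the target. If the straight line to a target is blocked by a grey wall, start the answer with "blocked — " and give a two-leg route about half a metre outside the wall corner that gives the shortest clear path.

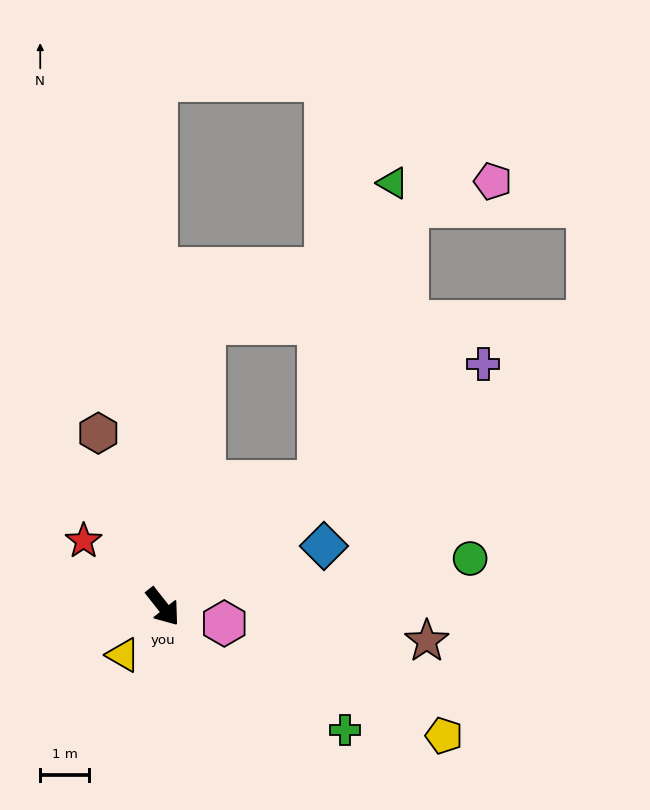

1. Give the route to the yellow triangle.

turn right 78°, forward 1.3 m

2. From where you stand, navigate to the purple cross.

turn left 89°, forward 8.2 m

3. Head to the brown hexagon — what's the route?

turn left 162°, forward 3.8 m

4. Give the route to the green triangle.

blocked — turn left 91°, forward 4.1 m, then turn left 37°, forward 6.2 m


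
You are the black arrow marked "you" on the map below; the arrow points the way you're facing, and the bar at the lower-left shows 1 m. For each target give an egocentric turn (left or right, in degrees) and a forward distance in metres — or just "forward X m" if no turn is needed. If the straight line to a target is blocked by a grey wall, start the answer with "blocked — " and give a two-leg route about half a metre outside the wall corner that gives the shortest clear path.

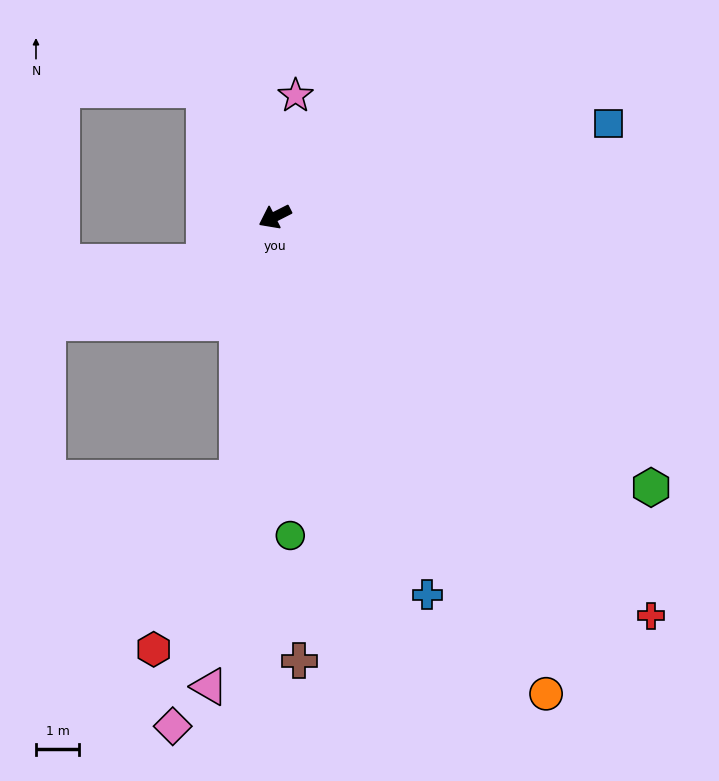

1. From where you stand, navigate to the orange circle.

turn left 93°, forward 12.6 m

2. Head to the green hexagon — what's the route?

turn left 117°, forward 10.7 m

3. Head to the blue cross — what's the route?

turn left 85°, forward 9.4 m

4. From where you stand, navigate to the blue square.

turn left 169°, forward 8.0 m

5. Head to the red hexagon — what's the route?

blocked — turn left 55°, forward 6.1 m, then turn right 18°, forward 4.4 m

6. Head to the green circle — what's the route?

turn left 66°, forward 7.3 m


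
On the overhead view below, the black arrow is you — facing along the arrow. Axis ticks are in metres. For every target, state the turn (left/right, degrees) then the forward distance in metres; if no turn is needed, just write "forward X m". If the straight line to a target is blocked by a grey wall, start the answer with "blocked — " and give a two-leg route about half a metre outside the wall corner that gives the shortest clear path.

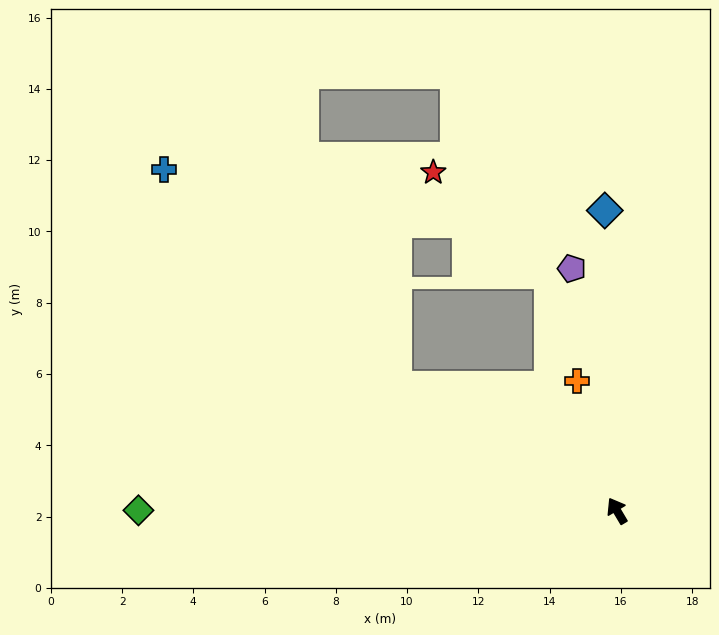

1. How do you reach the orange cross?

turn right 14°, forward 3.8 m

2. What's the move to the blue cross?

blocked — turn left 30°, forward 7.1 m, then turn right 14°, forward 8.9 m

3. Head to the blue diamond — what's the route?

turn right 28°, forward 8.4 m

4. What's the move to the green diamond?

turn left 59°, forward 13.4 m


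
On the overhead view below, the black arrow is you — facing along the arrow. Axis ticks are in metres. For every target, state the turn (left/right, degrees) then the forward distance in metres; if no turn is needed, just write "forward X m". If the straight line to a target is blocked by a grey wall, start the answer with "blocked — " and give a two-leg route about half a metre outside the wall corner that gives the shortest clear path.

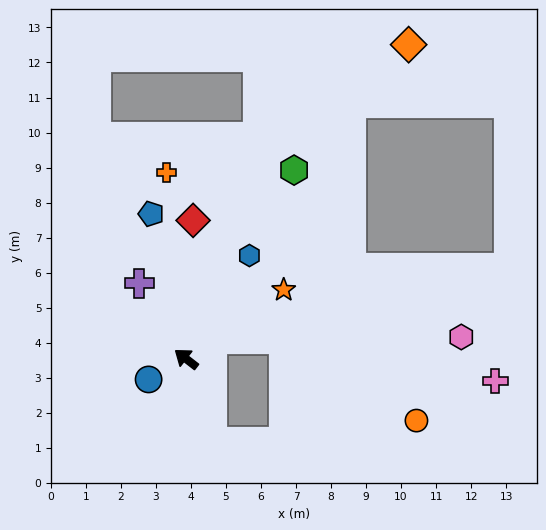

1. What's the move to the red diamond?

turn right 55°, forward 4.0 m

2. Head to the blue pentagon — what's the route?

turn right 39°, forward 4.3 m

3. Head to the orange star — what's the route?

turn right 107°, forward 3.4 m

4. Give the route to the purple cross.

turn right 21°, forward 2.5 m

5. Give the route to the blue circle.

turn left 67°, forward 1.2 m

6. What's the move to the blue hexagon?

turn right 84°, forward 3.5 m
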